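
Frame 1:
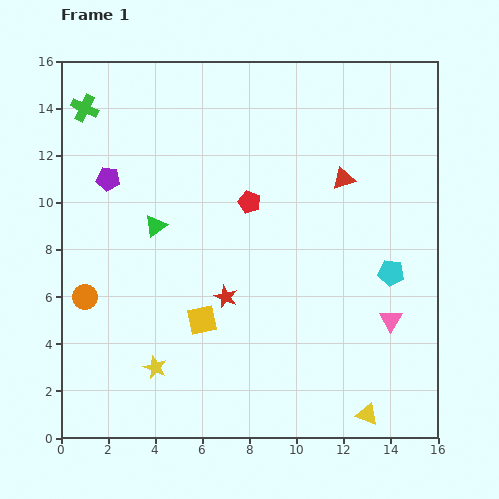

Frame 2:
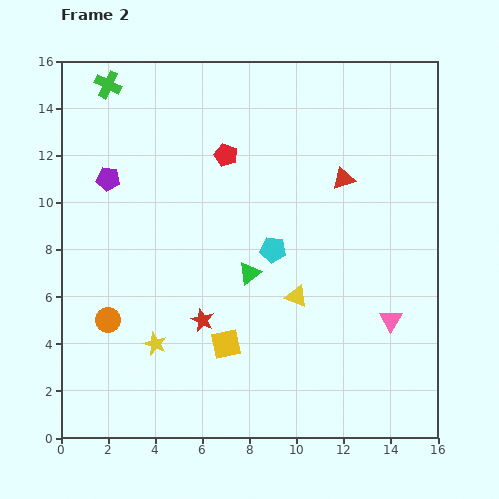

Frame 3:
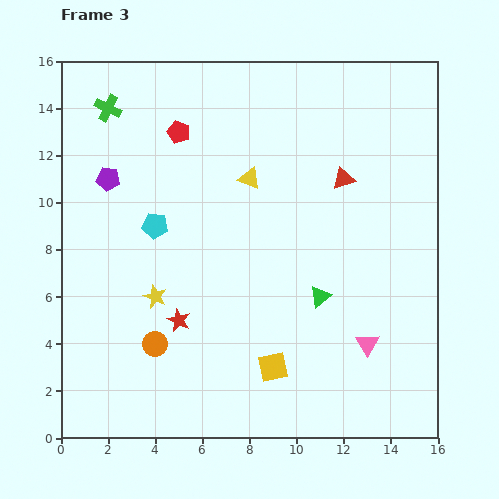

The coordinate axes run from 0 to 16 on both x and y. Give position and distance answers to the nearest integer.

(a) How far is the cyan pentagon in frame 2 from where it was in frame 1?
5

The cyan pentagon moved from (14, 7) to (9, 8), a distance of √(5² + 1²) ≈ 5.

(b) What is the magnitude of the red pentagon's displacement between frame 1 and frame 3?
4

The red pentagon moved from (8, 10) to (5, 13), a distance of √(3² + 3²) ≈ 4.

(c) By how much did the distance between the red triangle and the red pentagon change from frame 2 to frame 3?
+2

Distance in frame 2: 5. Distance in frame 3: 7.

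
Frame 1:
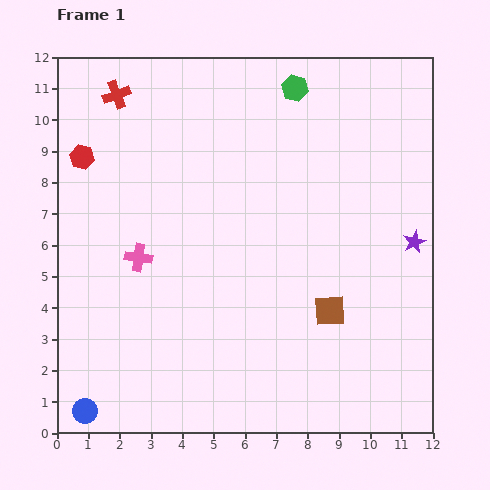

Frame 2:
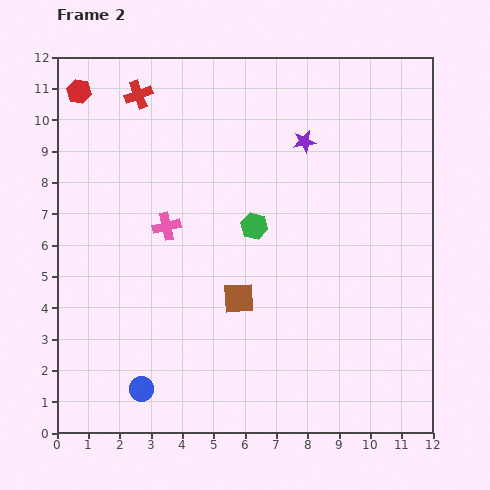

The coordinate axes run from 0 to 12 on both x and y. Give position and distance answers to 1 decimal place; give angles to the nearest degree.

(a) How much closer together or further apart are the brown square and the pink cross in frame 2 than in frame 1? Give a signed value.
-3.0

Distance in frame 1: 6.3. Distance in frame 2: 3.3.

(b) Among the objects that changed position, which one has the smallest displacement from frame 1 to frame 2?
the red cross

(moved 0.7)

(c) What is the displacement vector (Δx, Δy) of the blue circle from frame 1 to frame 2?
(1.8, 0.7)

The blue circle was at (0.9, 0.7) in frame 1 and (2.7, 1.4) in frame 2.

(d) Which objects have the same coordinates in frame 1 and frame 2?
none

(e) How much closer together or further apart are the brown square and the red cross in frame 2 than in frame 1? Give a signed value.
-2.5

Distance in frame 1: 9.7. Distance in frame 2: 7.2.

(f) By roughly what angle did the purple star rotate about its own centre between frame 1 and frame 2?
16° clockwise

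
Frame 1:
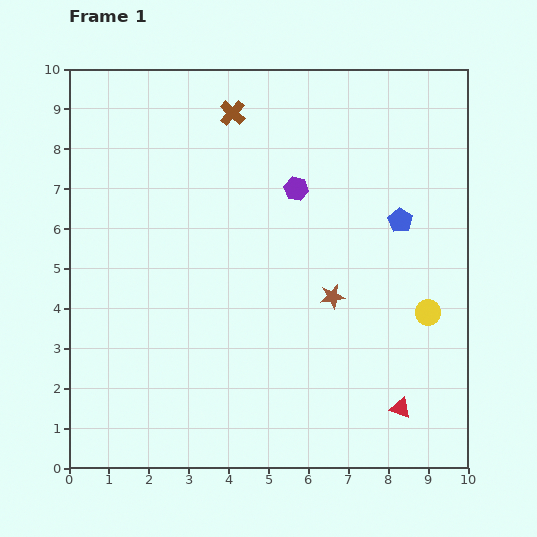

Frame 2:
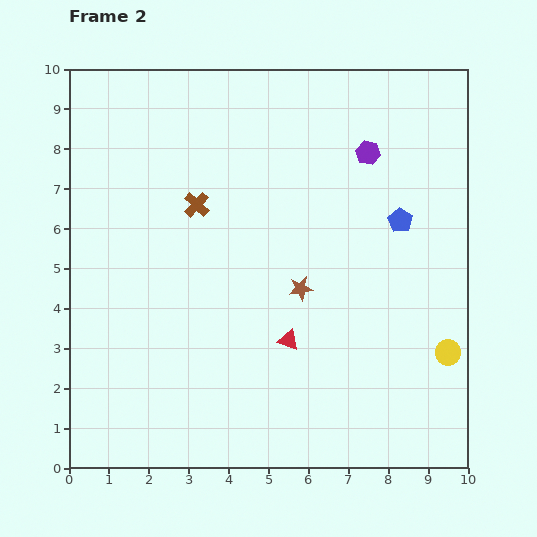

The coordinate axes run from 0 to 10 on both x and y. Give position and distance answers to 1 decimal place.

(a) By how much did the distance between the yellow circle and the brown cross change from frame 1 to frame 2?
+0.3

Distance in frame 1: 7.0. Distance in frame 2: 7.3.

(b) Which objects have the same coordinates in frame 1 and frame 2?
the blue pentagon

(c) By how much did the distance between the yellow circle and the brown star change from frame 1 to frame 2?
+1.6

Distance in frame 1: 2.4. Distance in frame 2: 4.0.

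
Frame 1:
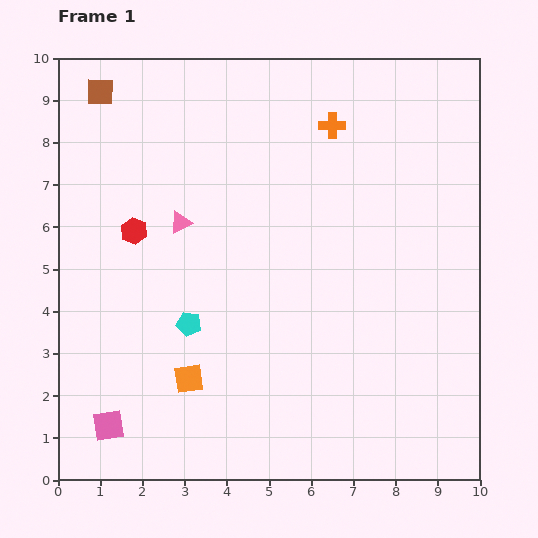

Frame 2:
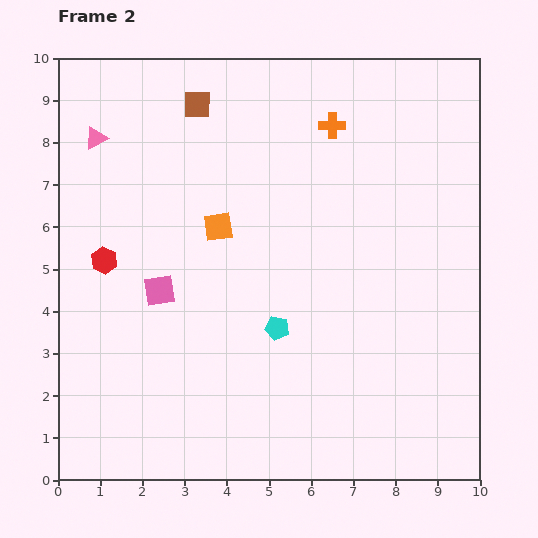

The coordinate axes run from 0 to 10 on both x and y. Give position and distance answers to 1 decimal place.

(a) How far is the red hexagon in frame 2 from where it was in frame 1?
1.0

The red hexagon moved from (1.8, 5.9) to (1.1, 5.2), a distance of √(0.7² + 0.7²) ≈ 1.0.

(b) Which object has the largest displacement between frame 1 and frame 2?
the orange square

(moved 3.7; next 3.4)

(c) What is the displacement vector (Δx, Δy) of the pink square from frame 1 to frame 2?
(1.2, 3.2)

The pink square was at (1.2, 1.3) in frame 1 and (2.4, 4.5) in frame 2.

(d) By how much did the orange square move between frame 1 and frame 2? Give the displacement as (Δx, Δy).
(0.7, 3.6)

The orange square was at (3.1, 2.4) in frame 1 and (3.8, 6.0) in frame 2.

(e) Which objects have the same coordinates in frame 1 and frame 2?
the orange cross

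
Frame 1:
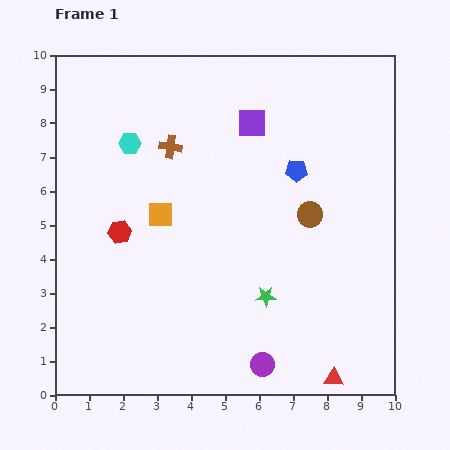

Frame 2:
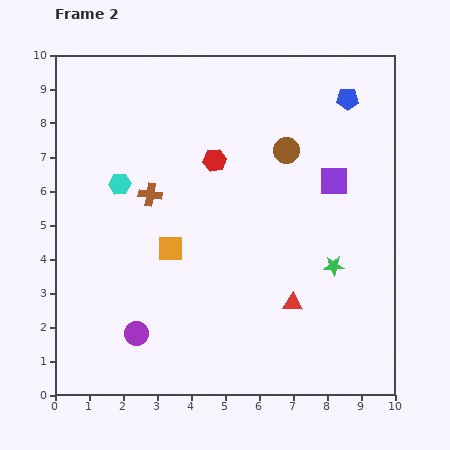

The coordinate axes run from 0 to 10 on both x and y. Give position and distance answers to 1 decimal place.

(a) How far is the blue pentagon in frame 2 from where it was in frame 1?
2.6

The blue pentagon moved from (7.1, 6.6) to (8.6, 8.7), a distance of √(1.5² + 2.1²) ≈ 2.6.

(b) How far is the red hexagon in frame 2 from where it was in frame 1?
3.5

The red hexagon moved from (1.9, 4.8) to (4.7, 6.9), a distance of √(2.8² + 2.1²) ≈ 3.5.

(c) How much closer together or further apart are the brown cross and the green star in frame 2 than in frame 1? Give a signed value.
+0.6

Distance in frame 1: 5.2. Distance in frame 2: 5.8.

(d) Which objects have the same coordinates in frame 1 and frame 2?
none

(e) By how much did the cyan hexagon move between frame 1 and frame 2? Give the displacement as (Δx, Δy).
(-0.3, -1.2)

The cyan hexagon was at (2.2, 7.4) in frame 1 and (1.9, 6.2) in frame 2.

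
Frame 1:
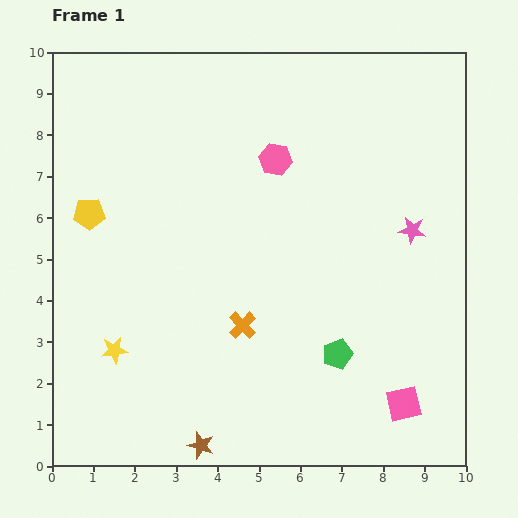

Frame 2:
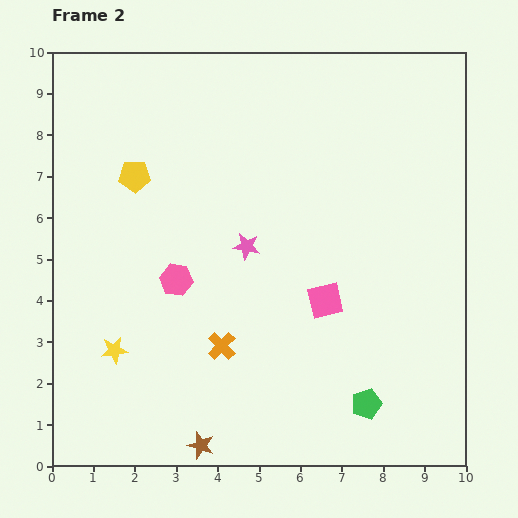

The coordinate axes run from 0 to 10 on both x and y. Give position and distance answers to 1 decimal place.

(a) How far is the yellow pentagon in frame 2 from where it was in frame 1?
1.4

The yellow pentagon moved from (0.9, 6.1) to (2.0, 7.0), a distance of √(1.1² + 0.9²) ≈ 1.4.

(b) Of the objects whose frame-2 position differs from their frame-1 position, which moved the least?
the orange cross

(moved 0.7)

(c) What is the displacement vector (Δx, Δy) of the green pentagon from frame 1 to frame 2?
(0.7, -1.2)

The green pentagon was at (6.9, 2.7) in frame 1 and (7.6, 1.5) in frame 2.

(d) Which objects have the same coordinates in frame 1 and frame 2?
the brown star, the yellow star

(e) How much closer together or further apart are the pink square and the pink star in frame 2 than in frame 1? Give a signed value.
-1.9

Distance in frame 1: 4.2. Distance in frame 2: 2.3.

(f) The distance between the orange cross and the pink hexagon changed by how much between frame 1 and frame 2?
-2.2

Distance in frame 1: 4.1. Distance in frame 2: 1.9.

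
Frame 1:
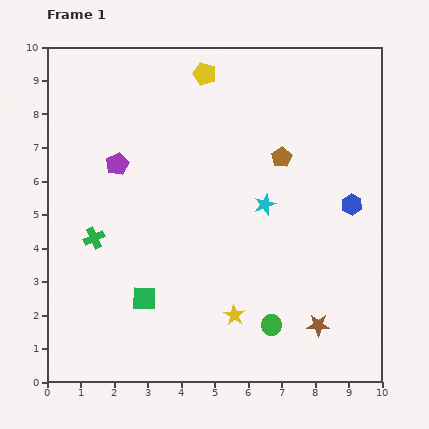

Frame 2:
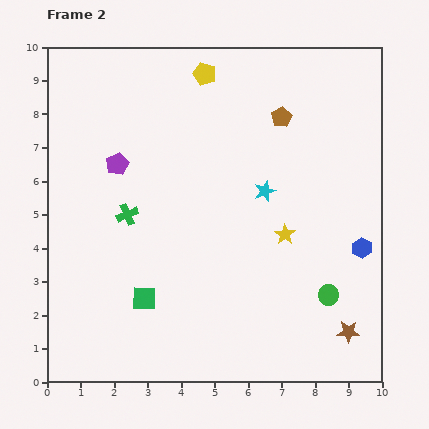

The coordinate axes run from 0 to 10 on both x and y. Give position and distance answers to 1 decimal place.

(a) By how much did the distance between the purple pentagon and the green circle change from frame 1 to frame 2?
+0.8

Distance in frame 1: 6.6. Distance in frame 2: 7.4.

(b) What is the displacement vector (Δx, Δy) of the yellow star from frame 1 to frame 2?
(1.5, 2.4)

The yellow star was at (5.6, 2.0) in frame 1 and (7.1, 4.4) in frame 2.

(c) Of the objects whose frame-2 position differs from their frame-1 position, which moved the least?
the cyan star

(moved 0.4)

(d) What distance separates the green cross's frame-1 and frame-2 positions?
1.2

The green cross moved from (1.4, 4.3) to (2.4, 5.0), a distance of √(1.0² + 0.7²) ≈ 1.2.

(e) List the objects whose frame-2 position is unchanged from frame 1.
the green square, the purple pentagon, the yellow pentagon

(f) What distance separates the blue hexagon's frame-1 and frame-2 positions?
1.3

The blue hexagon moved from (9.1, 5.3) to (9.4, 4.0), a distance of √(0.3² + 1.3²) ≈ 1.3.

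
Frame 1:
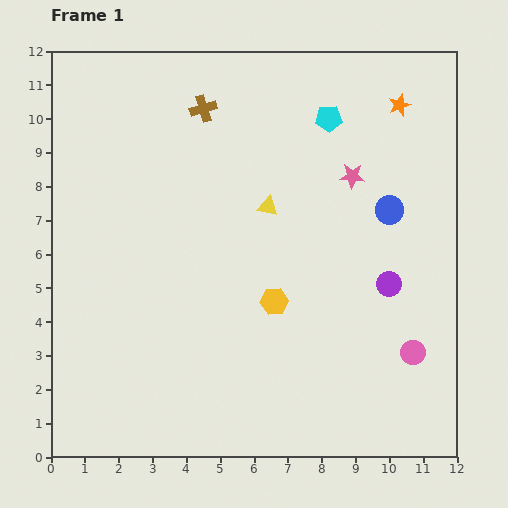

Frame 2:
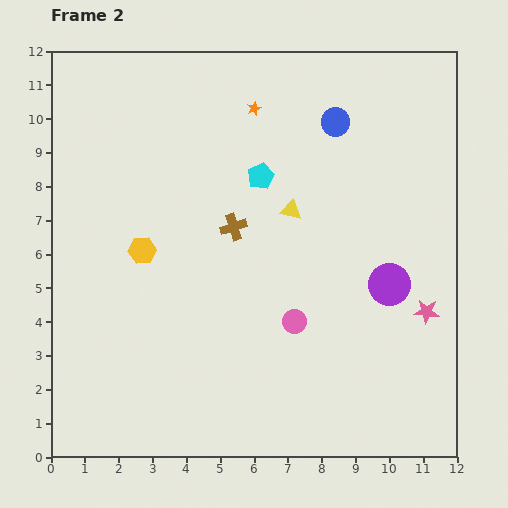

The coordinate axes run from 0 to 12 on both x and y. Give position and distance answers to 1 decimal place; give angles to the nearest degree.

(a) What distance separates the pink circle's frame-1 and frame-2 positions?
3.6

The pink circle moved from (10.7, 3.1) to (7.2, 4.0), a distance of √(3.5² + 0.9²) ≈ 3.6.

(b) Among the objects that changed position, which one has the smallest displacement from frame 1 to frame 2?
the yellow triangle

(moved 0.7)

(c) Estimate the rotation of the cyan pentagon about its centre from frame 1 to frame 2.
23° counter-clockwise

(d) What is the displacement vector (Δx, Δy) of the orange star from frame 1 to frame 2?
(-4.3, -0.1)

The orange star was at (10.3, 10.4) in frame 1 and (6.0, 10.3) in frame 2.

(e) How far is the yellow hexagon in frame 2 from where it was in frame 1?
4.2

The yellow hexagon moved from (6.6, 4.6) to (2.7, 6.1), a distance of √(3.9² + 1.5²) ≈ 4.2.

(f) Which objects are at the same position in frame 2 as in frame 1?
the purple circle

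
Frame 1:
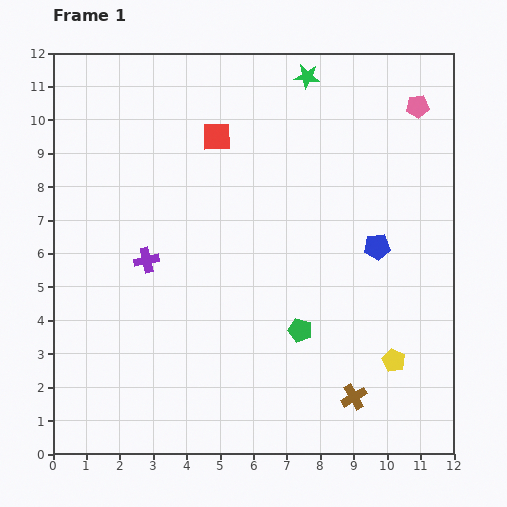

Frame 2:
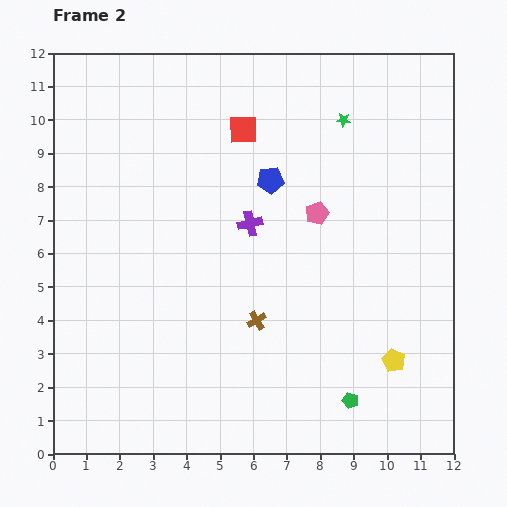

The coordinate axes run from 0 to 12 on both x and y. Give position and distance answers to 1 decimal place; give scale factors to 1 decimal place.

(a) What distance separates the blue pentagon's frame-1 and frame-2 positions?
3.8

The blue pentagon moved from (9.7, 6.2) to (6.5, 8.2), a distance of √(3.2² + 2.0²) ≈ 3.8.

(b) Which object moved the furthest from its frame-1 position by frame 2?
the pink pentagon

(moved 4.4; next 3.8)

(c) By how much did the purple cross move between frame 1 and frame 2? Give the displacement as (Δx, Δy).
(3.1, 1.1)

The purple cross was at (2.8, 5.8) in frame 1 and (5.9, 6.9) in frame 2.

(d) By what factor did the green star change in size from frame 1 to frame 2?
0.6×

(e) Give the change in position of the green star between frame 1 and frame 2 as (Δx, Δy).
(1.1, -1.3)

The green star was at (7.6, 11.3) in frame 1 and (8.7, 10.0) in frame 2.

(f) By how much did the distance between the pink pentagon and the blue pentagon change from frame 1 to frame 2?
-2.7

Distance in frame 1: 4.4. Distance in frame 2: 1.7.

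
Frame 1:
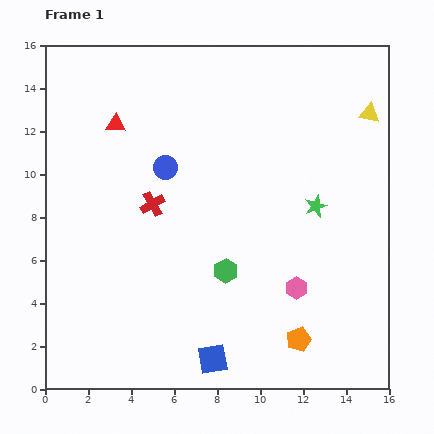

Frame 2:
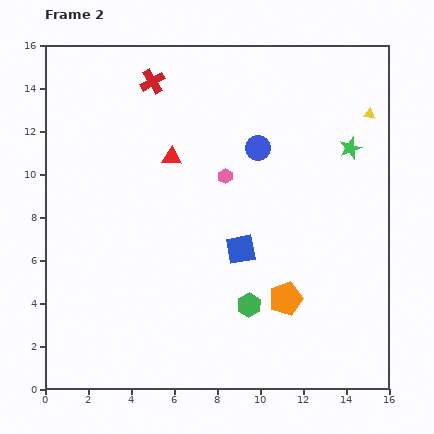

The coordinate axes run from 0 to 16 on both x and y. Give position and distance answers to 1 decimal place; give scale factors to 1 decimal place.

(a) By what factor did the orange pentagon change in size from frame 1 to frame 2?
1.3×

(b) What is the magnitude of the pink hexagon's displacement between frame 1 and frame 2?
6.2

The pink hexagon moved from (11.7, 4.7) to (8.4, 9.9), a distance of √(3.3² + 5.2²) ≈ 6.2.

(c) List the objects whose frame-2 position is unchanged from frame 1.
the yellow triangle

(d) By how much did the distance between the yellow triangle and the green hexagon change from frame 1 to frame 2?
+0.6

Distance in frame 1: 9.9. Distance in frame 2: 10.5.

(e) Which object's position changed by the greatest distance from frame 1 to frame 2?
the pink hexagon

(moved 6.2; next 5.7)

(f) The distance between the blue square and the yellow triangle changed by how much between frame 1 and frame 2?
-4.8

Distance in frame 1: 13.5. Distance in frame 2: 8.7.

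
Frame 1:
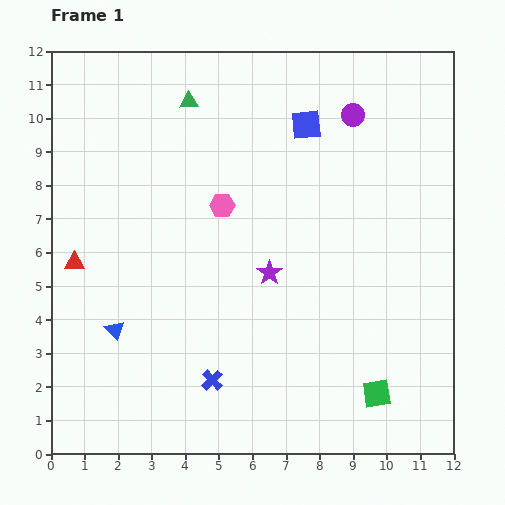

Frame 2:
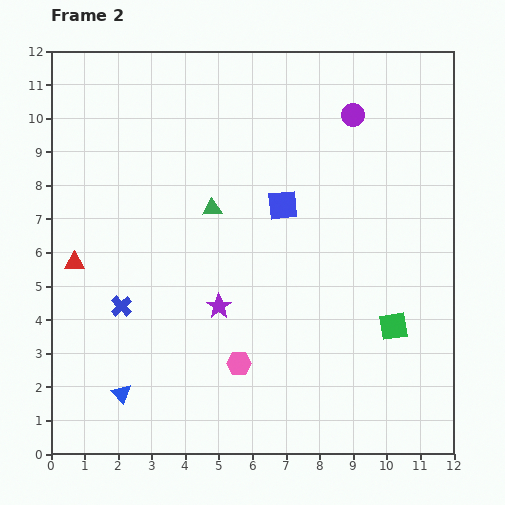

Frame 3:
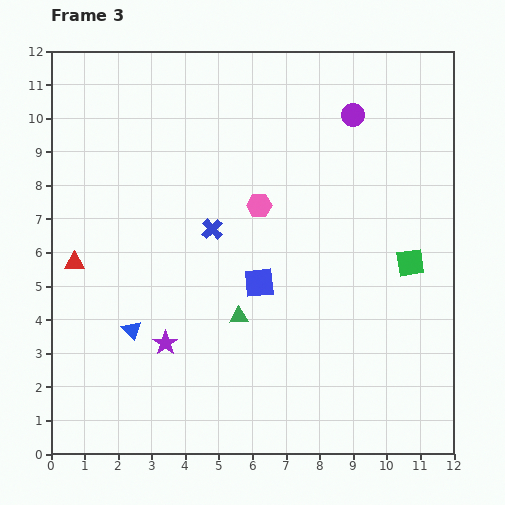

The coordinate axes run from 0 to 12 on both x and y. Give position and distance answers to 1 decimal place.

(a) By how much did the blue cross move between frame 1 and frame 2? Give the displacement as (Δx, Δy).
(-2.7, 2.2)

The blue cross was at (4.8, 2.2) in frame 1 and (2.1, 4.4) in frame 2.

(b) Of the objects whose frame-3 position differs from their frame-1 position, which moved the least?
the blue triangle

(moved 0.5)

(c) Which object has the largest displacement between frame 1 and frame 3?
the green triangle

(moved 6.6; next 4.9)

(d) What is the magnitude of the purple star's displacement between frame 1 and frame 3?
3.7

The purple star moved from (6.5, 5.4) to (3.4, 3.3), a distance of √(3.1² + 2.1²) ≈ 3.7.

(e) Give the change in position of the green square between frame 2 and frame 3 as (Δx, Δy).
(0.5, 1.9)

The green square was at (10.2, 3.8) in frame 2 and (10.7, 5.7) in frame 3.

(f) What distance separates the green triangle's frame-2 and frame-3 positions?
3.3

The green triangle moved from (4.8, 7.3) to (5.6, 4.1), a distance of √(0.8² + 3.2²) ≈ 3.3.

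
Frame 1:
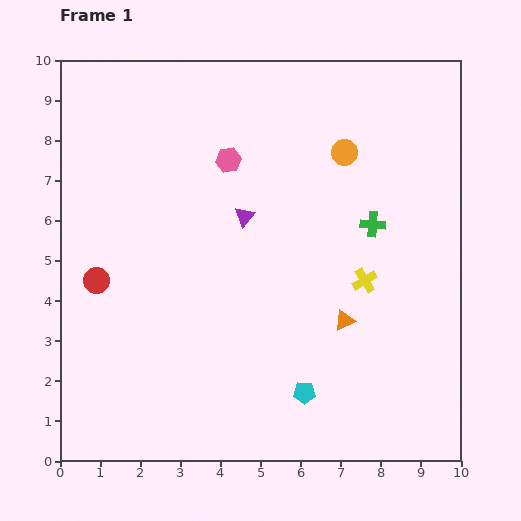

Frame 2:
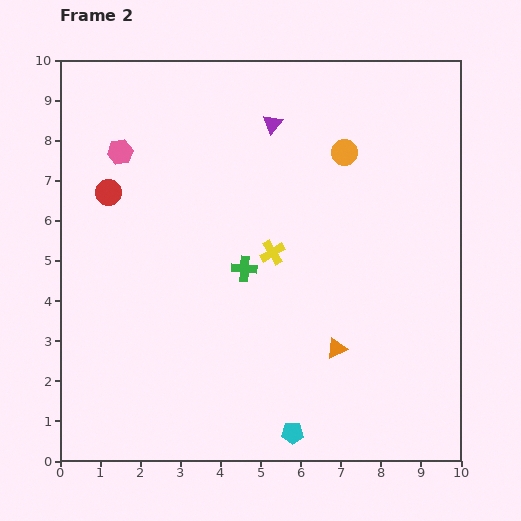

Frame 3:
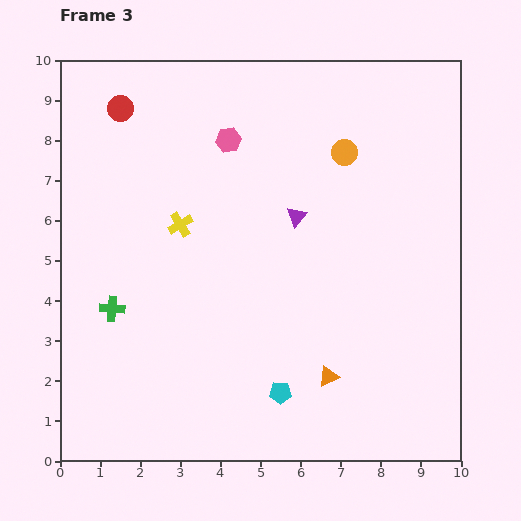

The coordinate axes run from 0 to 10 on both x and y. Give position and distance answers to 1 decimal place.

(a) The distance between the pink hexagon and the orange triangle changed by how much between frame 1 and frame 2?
+2.4

Distance in frame 1: 4.9. Distance in frame 2: 7.3.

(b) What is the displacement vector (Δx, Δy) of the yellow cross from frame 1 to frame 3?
(-4.6, 1.4)

The yellow cross was at (7.6, 4.5) in frame 1 and (3.0, 5.9) in frame 3.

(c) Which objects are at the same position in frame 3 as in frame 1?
the orange circle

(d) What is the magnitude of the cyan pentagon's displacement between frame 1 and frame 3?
0.6

The cyan pentagon moved from (6.1, 1.7) to (5.5, 1.7), a distance of √(0.6² + 0.0²) ≈ 0.6.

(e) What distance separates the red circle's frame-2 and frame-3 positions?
2.1

The red circle moved from (1.2, 6.7) to (1.5, 8.8), a distance of √(0.3² + 2.1²) ≈ 2.1.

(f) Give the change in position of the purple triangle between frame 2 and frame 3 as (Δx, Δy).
(0.6, -2.3)

The purple triangle was at (5.3, 8.4) in frame 2 and (5.9, 6.1) in frame 3.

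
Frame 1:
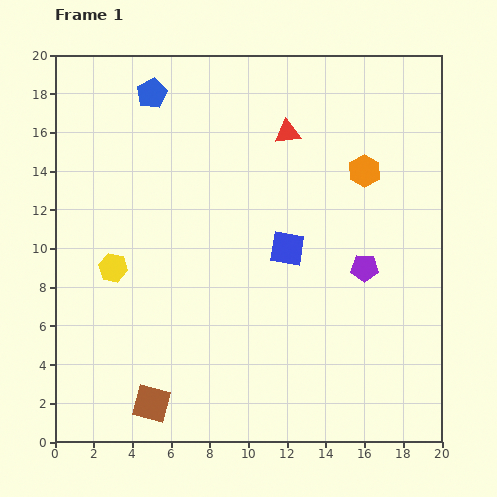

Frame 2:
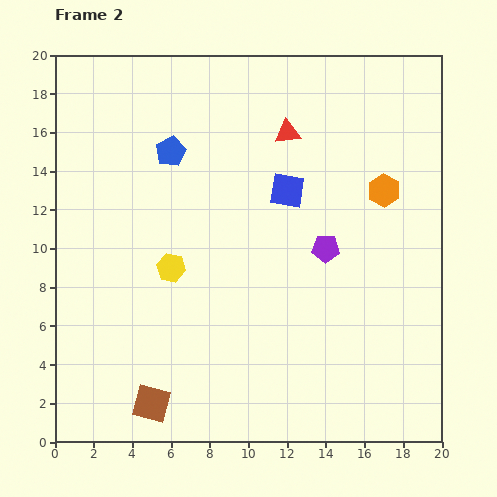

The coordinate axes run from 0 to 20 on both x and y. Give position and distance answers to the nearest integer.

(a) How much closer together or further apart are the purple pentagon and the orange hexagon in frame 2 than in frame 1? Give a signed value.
-1

Distance in frame 1: 5. Distance in frame 2: 4.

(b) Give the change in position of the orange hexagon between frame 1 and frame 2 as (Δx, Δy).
(1, -1)

The orange hexagon was at (16, 14) in frame 1 and (17, 13) in frame 2.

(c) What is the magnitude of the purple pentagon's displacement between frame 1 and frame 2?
2

The purple pentagon moved from (16, 9) to (14, 10), a distance of √(2² + 1²) ≈ 2.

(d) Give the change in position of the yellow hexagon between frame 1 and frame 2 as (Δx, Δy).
(3, 0)

The yellow hexagon was at (3, 9) in frame 1 and (6, 9) in frame 2.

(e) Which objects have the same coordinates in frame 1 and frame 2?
the red triangle, the brown square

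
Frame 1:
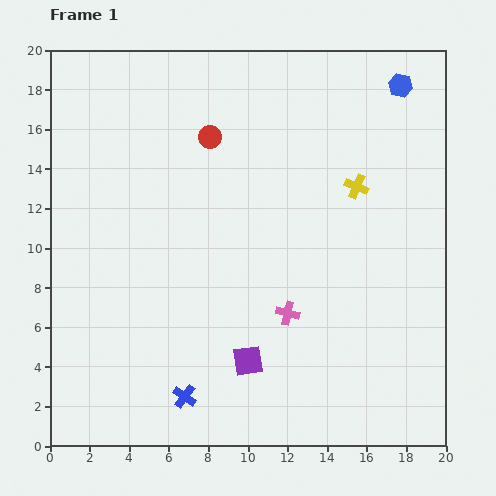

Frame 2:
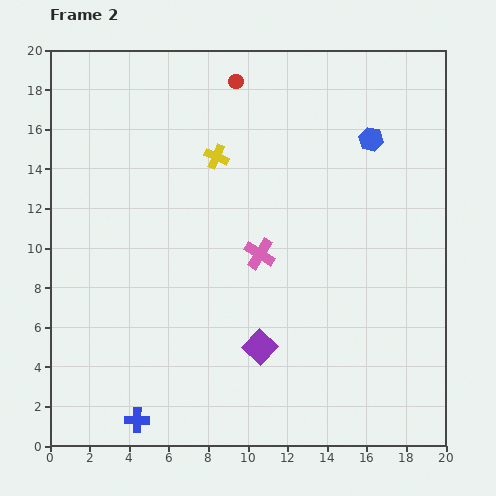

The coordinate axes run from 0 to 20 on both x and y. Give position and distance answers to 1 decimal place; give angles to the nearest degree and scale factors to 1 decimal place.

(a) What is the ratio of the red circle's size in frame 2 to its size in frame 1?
0.6×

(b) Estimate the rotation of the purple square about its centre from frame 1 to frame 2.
39° counter-clockwise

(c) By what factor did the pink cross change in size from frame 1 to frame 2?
1.3×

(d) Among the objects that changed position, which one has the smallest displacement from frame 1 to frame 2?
the purple square

(moved 0.9)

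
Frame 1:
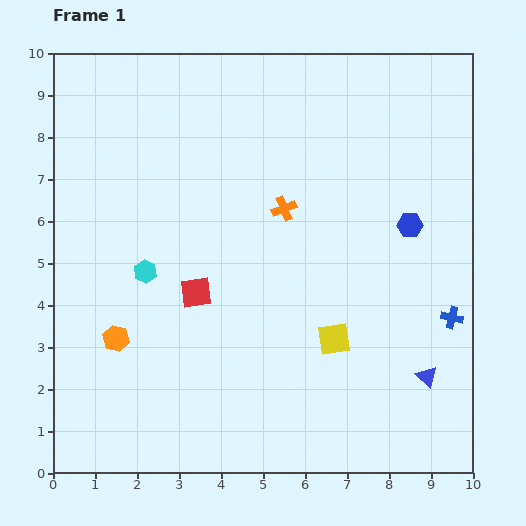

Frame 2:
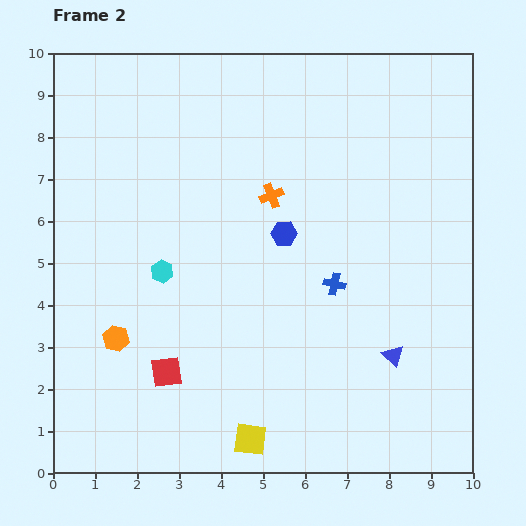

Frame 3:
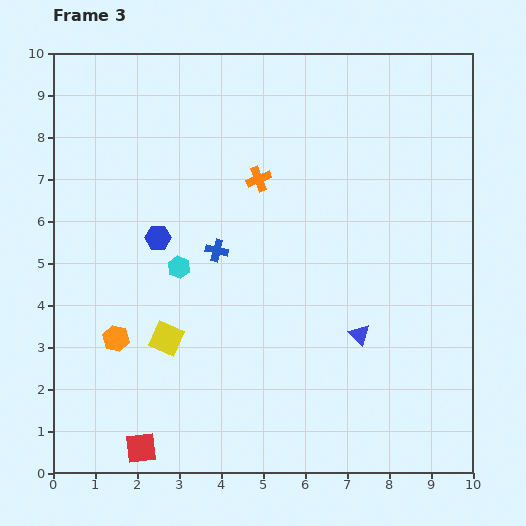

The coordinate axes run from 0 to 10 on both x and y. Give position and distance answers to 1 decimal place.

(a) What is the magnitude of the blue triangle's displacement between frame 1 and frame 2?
0.9

The blue triangle moved from (8.9, 2.3) to (8.1, 2.8), a distance of √(0.8² + 0.5²) ≈ 0.9.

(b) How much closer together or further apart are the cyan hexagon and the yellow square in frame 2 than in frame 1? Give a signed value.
-0.3

Distance in frame 1: 4.8. Distance in frame 2: 4.5.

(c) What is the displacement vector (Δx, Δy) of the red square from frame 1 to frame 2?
(-0.7, -1.9)

The red square was at (3.4, 4.3) in frame 1 and (2.7, 2.4) in frame 2.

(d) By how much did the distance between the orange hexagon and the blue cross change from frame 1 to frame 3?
-4.8

Distance in frame 1: 8.0. Distance in frame 3: 3.2.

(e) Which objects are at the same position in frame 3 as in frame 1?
the orange hexagon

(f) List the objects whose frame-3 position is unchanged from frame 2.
the orange hexagon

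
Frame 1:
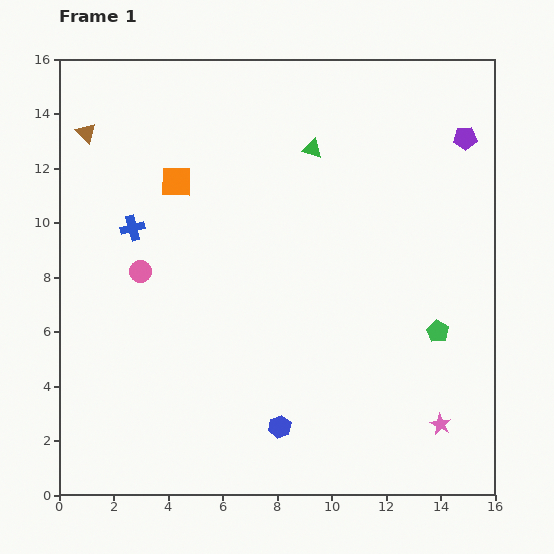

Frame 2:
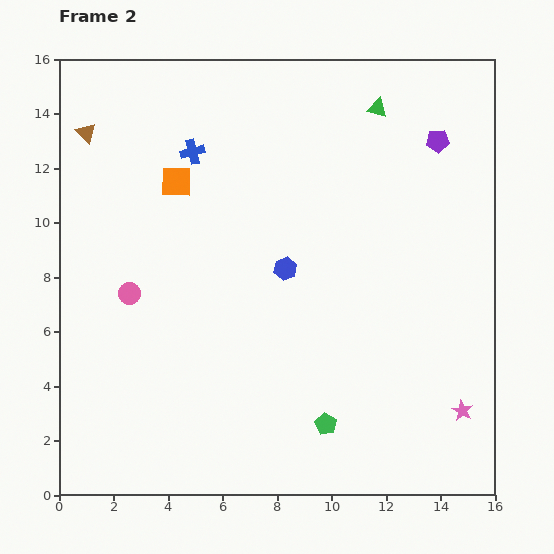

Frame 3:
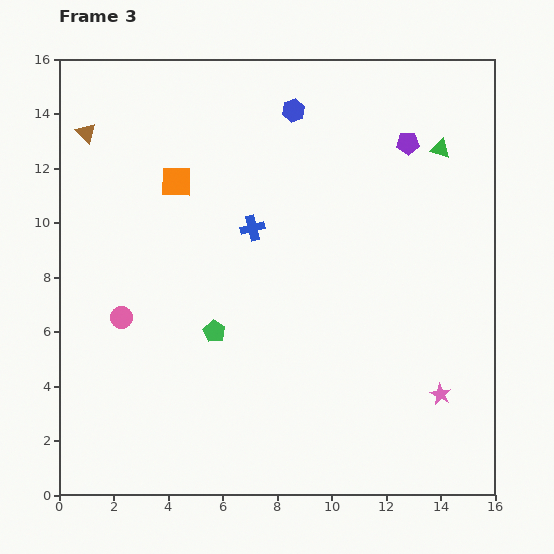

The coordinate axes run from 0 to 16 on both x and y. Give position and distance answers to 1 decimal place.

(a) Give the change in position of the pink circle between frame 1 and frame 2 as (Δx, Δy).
(-0.4, -0.8)

The pink circle was at (3.0, 8.2) in frame 1 and (2.6, 7.4) in frame 2.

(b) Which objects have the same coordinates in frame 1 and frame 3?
the brown triangle, the orange square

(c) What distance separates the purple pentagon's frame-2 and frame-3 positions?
1.1

The purple pentagon moved from (13.9, 13.0) to (12.8, 12.9), a distance of √(1.1² + 0.1²) ≈ 1.1.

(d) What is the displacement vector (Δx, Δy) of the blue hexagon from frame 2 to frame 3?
(0.3, 5.8)

The blue hexagon was at (8.3, 8.3) in frame 2 and (8.6, 14.1) in frame 3.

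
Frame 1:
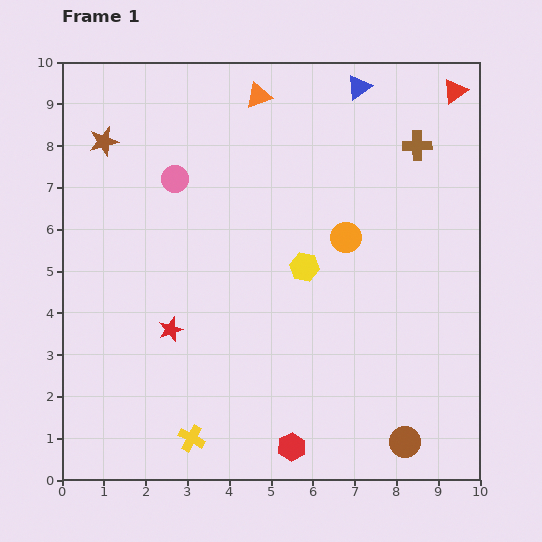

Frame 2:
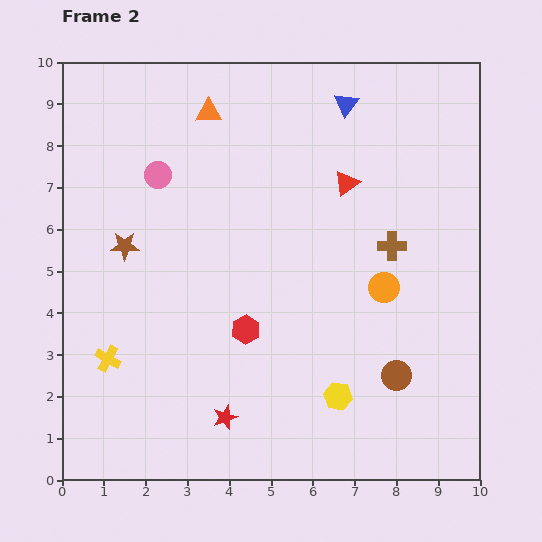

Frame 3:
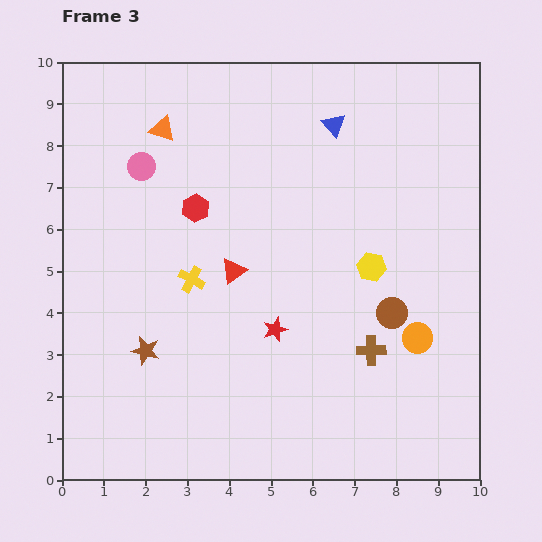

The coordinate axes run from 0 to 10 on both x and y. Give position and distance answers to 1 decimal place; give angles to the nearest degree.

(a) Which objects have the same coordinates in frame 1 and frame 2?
none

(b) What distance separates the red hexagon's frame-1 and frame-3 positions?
6.1

The red hexagon moved from (5.5, 0.8) to (3.2, 6.5), a distance of √(2.3² + 5.7²) ≈ 6.1.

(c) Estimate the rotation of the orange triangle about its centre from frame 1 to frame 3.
38° clockwise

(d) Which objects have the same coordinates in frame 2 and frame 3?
none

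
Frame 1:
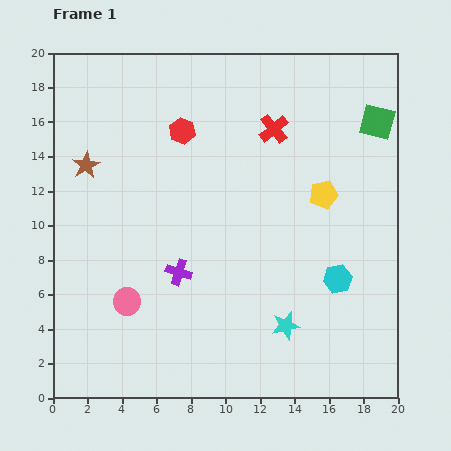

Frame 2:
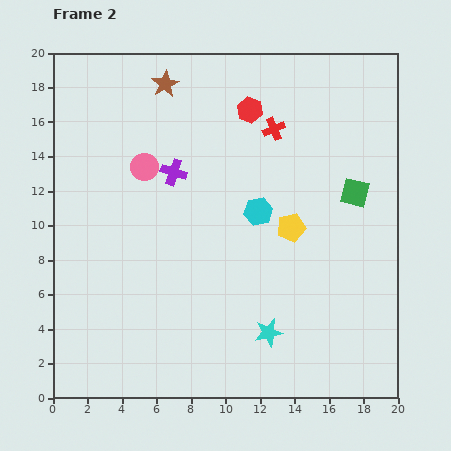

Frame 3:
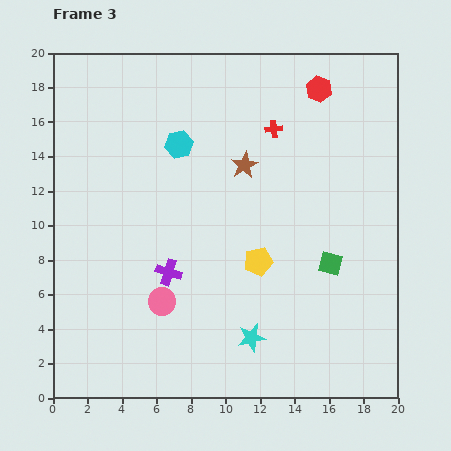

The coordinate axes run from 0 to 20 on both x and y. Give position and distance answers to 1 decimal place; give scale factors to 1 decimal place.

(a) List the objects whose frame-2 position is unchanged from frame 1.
the red cross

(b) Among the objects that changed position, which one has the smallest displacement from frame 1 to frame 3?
the purple cross

(moved 0.6)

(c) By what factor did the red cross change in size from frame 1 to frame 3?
0.6×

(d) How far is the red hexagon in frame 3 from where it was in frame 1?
8.3

The red hexagon moved from (7.5, 15.5) to (15.4, 17.9), a distance of √(7.9² + 2.4²) ≈ 8.3.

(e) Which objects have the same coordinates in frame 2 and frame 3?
the red cross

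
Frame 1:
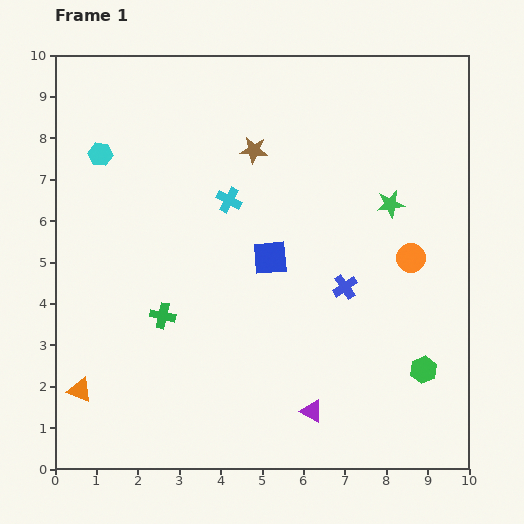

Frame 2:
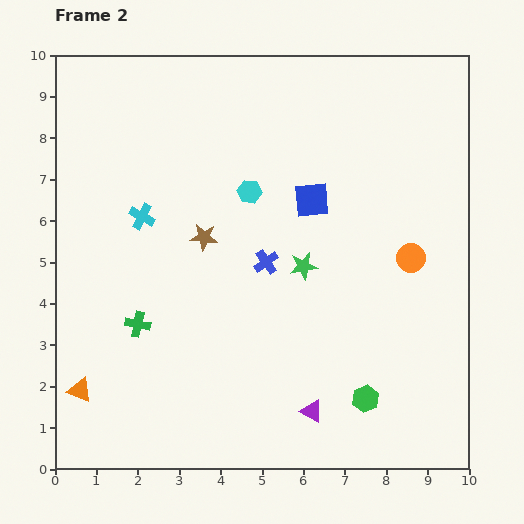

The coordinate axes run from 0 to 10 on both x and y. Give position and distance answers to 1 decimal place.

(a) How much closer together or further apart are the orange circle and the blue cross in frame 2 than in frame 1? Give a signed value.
+1.8

Distance in frame 1: 1.7. Distance in frame 2: 3.5.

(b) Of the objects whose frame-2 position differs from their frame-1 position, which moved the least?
the green cross

(moved 0.6)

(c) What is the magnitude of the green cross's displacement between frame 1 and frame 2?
0.6

The green cross moved from (2.6, 3.7) to (2.0, 3.5), a distance of √(0.6² + 0.2²) ≈ 0.6.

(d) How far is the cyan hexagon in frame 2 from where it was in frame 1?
3.7

The cyan hexagon moved from (1.1, 7.6) to (4.7, 6.7), a distance of √(3.6² + 0.9²) ≈ 3.7.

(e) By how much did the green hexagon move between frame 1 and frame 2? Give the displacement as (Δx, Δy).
(-1.4, -0.7)

The green hexagon was at (8.9, 2.4) in frame 1 and (7.5, 1.7) in frame 2.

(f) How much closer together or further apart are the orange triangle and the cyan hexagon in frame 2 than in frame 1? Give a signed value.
+0.6

Distance in frame 1: 5.7. Distance in frame 2: 6.3.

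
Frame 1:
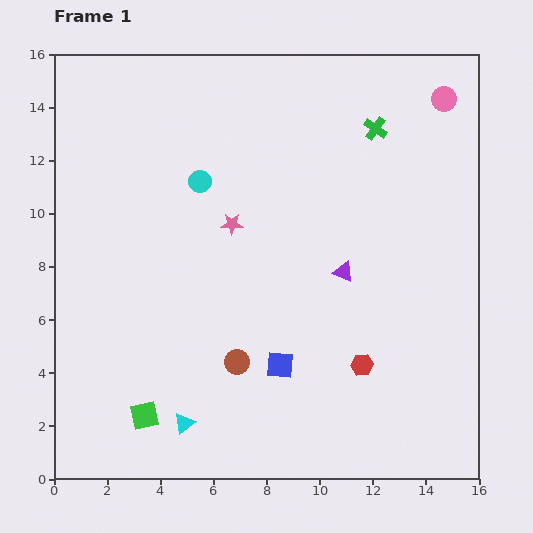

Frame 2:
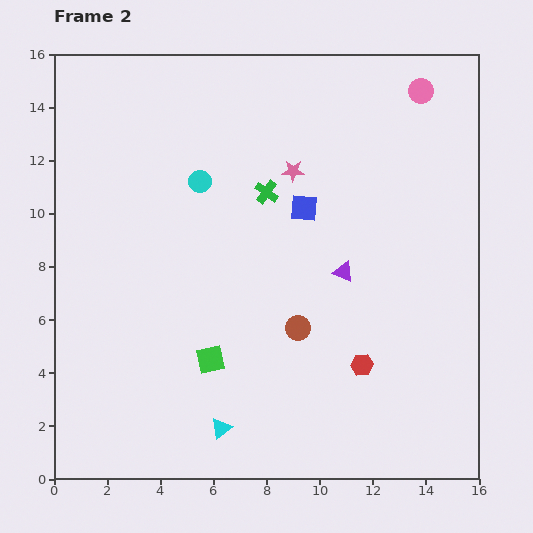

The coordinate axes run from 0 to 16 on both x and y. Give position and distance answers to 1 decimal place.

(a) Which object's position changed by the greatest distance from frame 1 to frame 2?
the blue square

(moved 6.0; next 4.8)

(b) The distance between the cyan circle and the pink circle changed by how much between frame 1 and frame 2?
-0.7

Distance in frame 1: 9.7. Distance in frame 2: 9.0.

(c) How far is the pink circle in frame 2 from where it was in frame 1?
0.9

The pink circle moved from (14.7, 14.3) to (13.8, 14.6), a distance of √(0.9² + 0.3²) ≈ 0.9.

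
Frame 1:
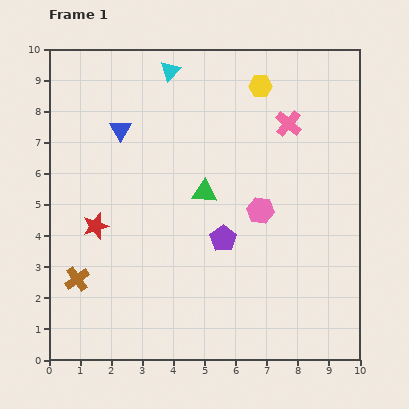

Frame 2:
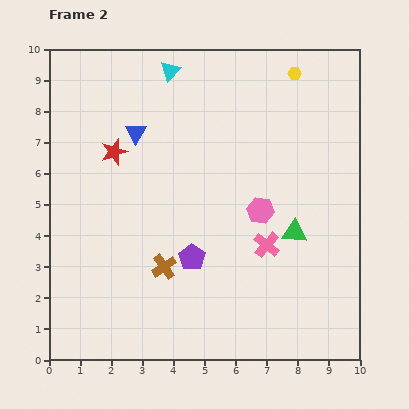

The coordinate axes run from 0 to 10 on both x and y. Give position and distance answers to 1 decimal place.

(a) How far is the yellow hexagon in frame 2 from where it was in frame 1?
1.2

The yellow hexagon moved from (6.8, 8.8) to (7.9, 9.2), a distance of √(1.1² + 0.4²) ≈ 1.2.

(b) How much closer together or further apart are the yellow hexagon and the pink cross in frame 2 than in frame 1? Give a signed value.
+4.1

Distance in frame 1: 1.5. Distance in frame 2: 5.6.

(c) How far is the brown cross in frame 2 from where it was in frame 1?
2.8

The brown cross moved from (0.9, 2.6) to (3.7, 3.0), a distance of √(2.8² + 0.4²) ≈ 2.8.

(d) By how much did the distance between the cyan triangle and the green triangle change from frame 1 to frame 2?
+2.5

Distance in frame 1: 4.1. Distance in frame 2: 6.6.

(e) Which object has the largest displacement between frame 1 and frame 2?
the pink cross

(moved 4.0; next 3.2)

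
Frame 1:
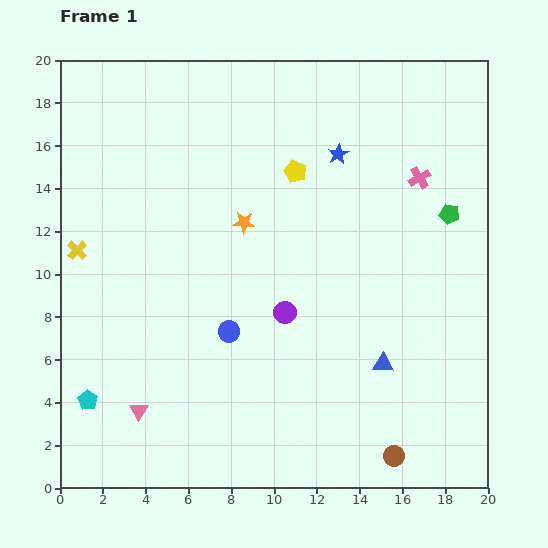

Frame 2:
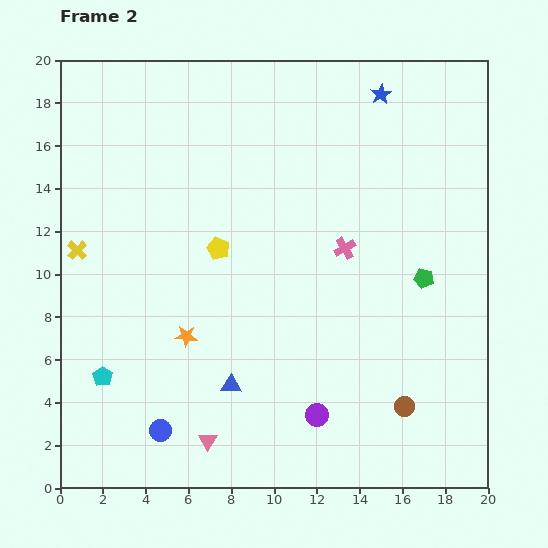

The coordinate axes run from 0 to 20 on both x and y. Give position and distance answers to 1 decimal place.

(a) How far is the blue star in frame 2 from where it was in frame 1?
3.4

The blue star moved from (13.0, 15.6) to (15.0, 18.4), a distance of √(2.0² + 2.8²) ≈ 3.4.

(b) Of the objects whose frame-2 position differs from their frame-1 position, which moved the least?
the cyan pentagon

(moved 1.3)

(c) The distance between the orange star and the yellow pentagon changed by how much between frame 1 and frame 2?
+1.0

Distance in frame 1: 3.4. Distance in frame 2: 4.4.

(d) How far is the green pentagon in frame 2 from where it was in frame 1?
3.2

The green pentagon moved from (18.2, 12.8) to (17.0, 9.8), a distance of √(1.2² + 3.0²) ≈ 3.2.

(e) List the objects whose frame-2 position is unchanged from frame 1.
the yellow cross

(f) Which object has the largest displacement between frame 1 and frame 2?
the blue triangle

(moved 7.2; next 5.9)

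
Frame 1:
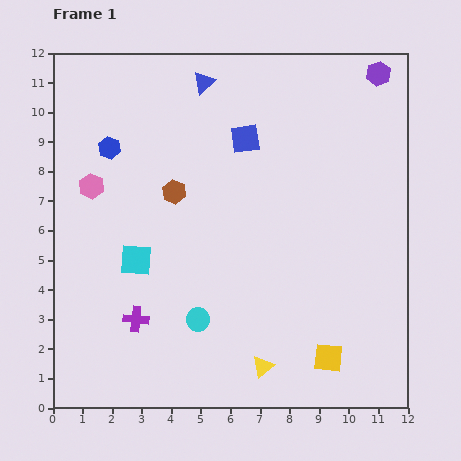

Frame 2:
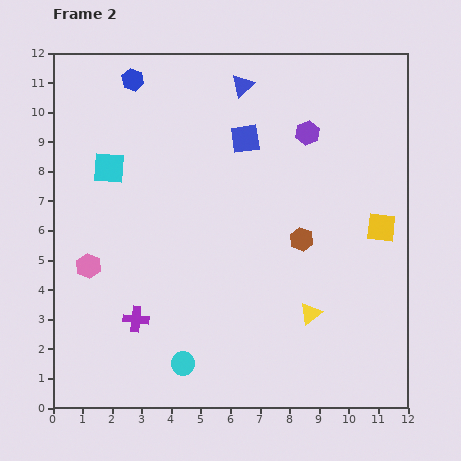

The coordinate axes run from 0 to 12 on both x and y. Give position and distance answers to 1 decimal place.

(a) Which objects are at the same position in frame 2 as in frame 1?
the purple cross, the blue square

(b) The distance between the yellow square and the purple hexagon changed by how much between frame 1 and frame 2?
-5.6

Distance in frame 1: 9.7. Distance in frame 2: 4.1.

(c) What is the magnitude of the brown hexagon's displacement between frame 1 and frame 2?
4.6

The brown hexagon moved from (4.1, 7.3) to (8.4, 5.7), a distance of √(4.3² + 1.6²) ≈ 4.6.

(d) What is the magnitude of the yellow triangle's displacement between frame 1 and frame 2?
2.4

The yellow triangle moved from (7.1, 1.4) to (8.7, 3.2), a distance of √(1.6² + 1.8²) ≈ 2.4.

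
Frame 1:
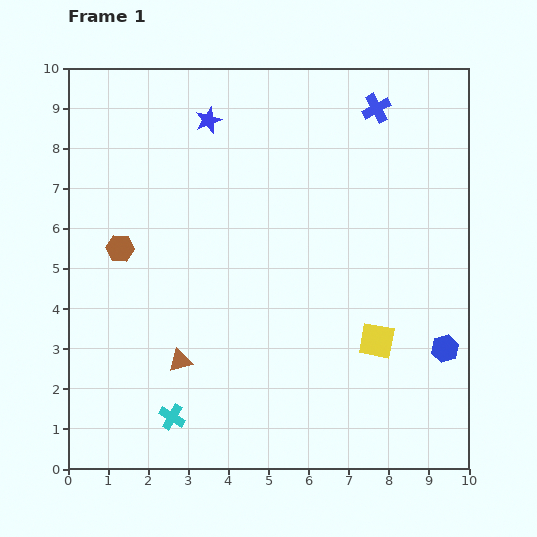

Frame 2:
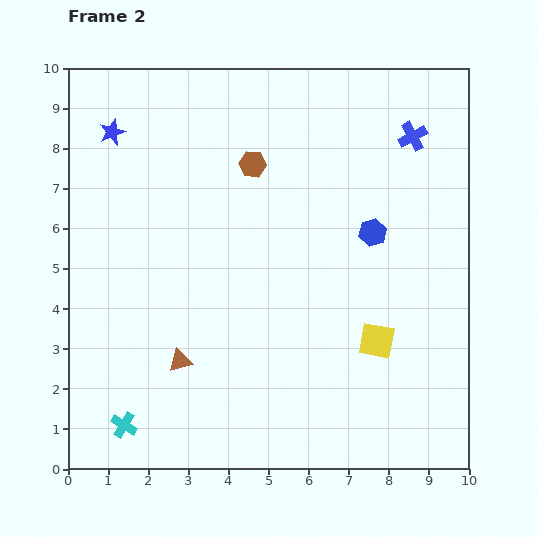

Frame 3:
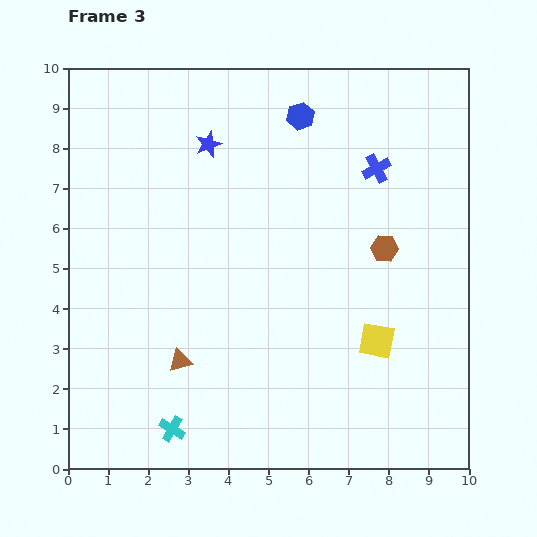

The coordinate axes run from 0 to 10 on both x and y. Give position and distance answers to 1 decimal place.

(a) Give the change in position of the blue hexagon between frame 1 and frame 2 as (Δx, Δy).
(-1.8, 2.9)

The blue hexagon was at (9.4, 3.0) in frame 1 and (7.6, 5.9) in frame 2.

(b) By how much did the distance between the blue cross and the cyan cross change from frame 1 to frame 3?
-0.9

Distance in frame 1: 9.2. Distance in frame 3: 8.3.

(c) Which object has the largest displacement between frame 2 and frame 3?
the brown hexagon

(moved 3.9; next 3.4)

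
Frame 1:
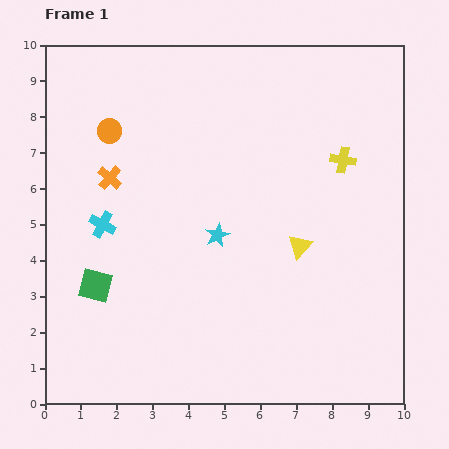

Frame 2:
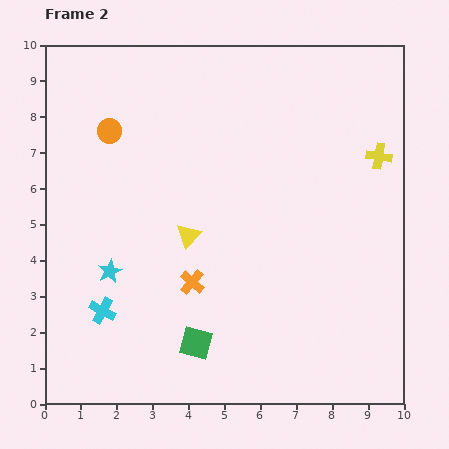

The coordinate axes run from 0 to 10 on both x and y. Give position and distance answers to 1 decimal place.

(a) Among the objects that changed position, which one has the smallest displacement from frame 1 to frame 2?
the yellow cross

(moved 1.0)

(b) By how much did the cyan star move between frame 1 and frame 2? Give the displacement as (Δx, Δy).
(-3.0, -1.0)

The cyan star was at (4.8, 4.7) in frame 1 and (1.8, 3.7) in frame 2.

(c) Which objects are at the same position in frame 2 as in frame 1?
the orange circle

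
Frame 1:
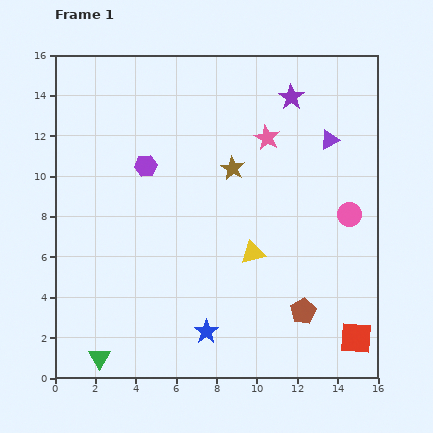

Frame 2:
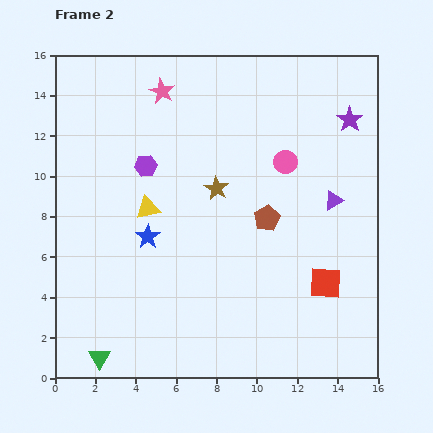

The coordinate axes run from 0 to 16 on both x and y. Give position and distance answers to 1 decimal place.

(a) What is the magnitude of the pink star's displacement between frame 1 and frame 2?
5.7

The pink star moved from (10.5, 11.9) to (5.3, 14.2), a distance of √(5.2² + 2.3²) ≈ 5.7.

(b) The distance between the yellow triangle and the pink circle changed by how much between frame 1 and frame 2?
+2.0

Distance in frame 1: 5.2. Distance in frame 2: 7.2.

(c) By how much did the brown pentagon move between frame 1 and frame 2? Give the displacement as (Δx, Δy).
(-1.8, 4.6)

The brown pentagon was at (12.3, 3.3) in frame 1 and (10.5, 7.9) in frame 2.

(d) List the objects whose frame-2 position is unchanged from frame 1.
the purple hexagon, the green triangle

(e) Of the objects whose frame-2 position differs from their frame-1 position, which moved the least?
the brown star

(moved 1.3)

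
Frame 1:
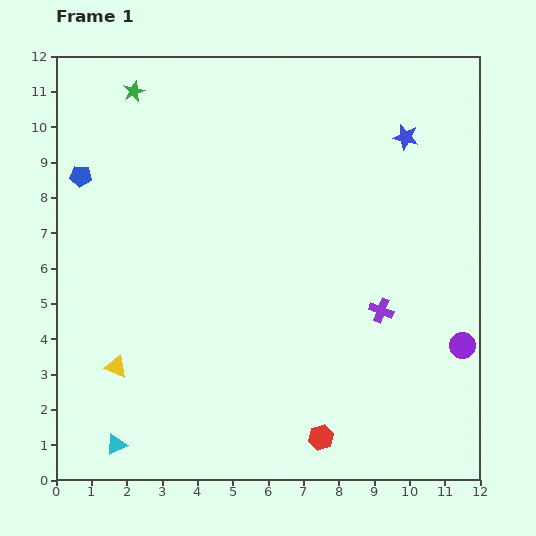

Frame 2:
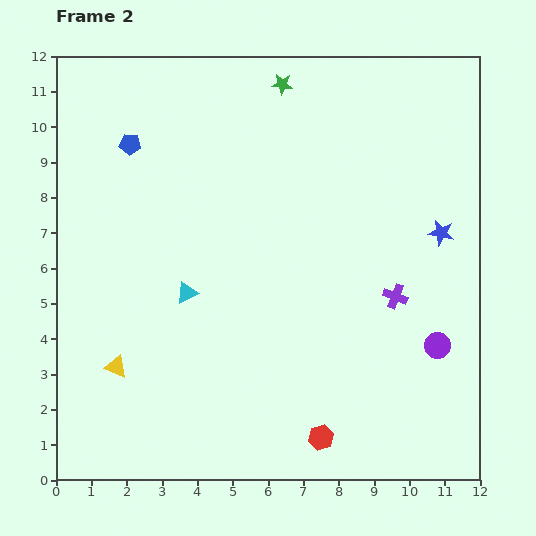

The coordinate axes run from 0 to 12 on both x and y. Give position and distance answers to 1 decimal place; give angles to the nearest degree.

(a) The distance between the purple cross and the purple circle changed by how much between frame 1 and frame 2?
-0.7

Distance in frame 1: 2.5. Distance in frame 2: 1.8.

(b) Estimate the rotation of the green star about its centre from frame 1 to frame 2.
30° clockwise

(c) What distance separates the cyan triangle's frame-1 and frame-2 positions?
4.7

The cyan triangle moved from (1.7, 1.0) to (3.7, 5.3), a distance of √(2.0² + 4.3²) ≈ 4.7.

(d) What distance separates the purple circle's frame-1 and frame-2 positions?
0.7

The purple circle moved from (11.5, 3.8) to (10.8, 3.8), a distance of √(0.7² + 0.0²) ≈ 0.7.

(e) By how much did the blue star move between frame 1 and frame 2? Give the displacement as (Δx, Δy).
(1.0, -2.7)

The blue star was at (9.9, 9.7) in frame 1 and (10.9, 7.0) in frame 2.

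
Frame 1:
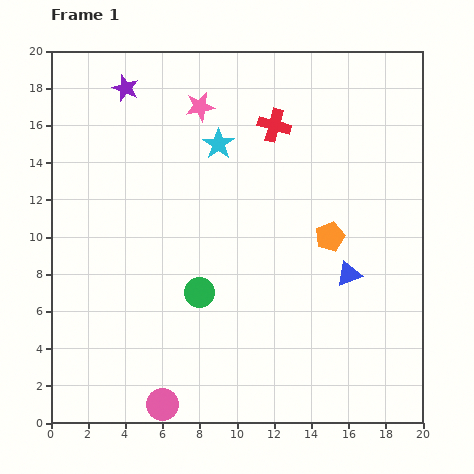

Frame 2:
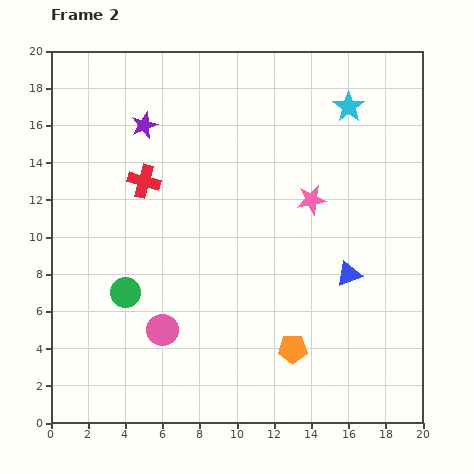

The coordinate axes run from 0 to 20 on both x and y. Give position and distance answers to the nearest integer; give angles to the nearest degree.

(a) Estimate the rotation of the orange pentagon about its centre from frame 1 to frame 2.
22° clockwise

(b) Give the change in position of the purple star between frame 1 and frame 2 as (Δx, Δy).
(1, -2)

The purple star was at (4, 18) in frame 1 and (5, 16) in frame 2.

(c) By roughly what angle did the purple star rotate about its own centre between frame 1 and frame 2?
29° clockwise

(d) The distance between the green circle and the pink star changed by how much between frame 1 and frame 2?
+1

Distance in frame 1: 10. Distance in frame 2: 11.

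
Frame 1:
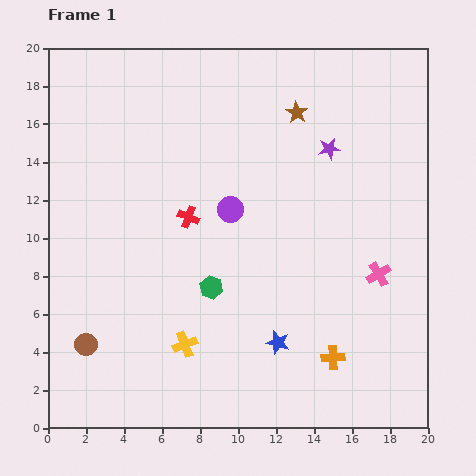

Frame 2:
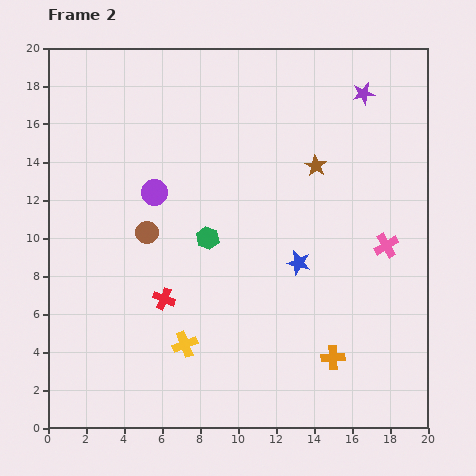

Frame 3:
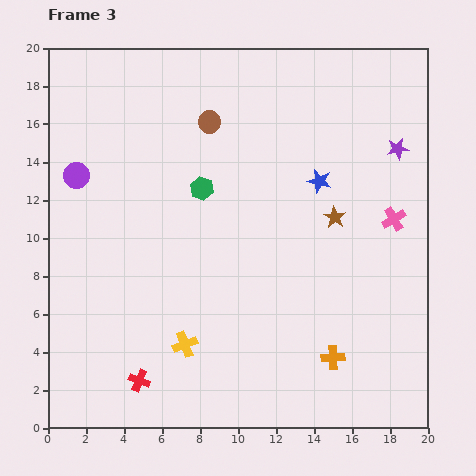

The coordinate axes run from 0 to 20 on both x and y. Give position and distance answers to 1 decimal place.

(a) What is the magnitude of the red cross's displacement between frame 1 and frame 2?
4.5

The red cross moved from (7.4, 11.1) to (6.1, 6.8), a distance of √(1.3² + 4.3²) ≈ 4.5.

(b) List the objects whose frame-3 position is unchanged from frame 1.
the yellow cross, the orange cross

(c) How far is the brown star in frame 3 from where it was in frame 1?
5.9

The brown star moved from (13.1, 16.6) to (15.1, 11.1), a distance of √(2.0² + 5.5²) ≈ 5.9.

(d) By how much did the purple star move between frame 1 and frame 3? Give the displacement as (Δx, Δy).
(3.6, 0.0)

The purple star was at (14.8, 14.7) in frame 1 and (18.4, 14.7) in frame 3.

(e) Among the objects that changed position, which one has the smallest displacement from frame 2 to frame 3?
the pink cross

(moved 1.5)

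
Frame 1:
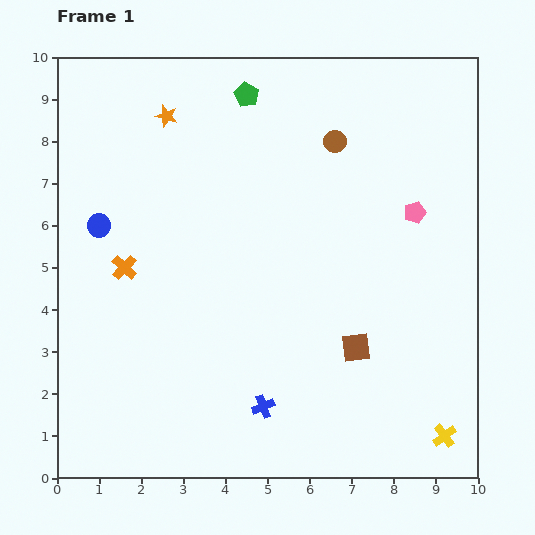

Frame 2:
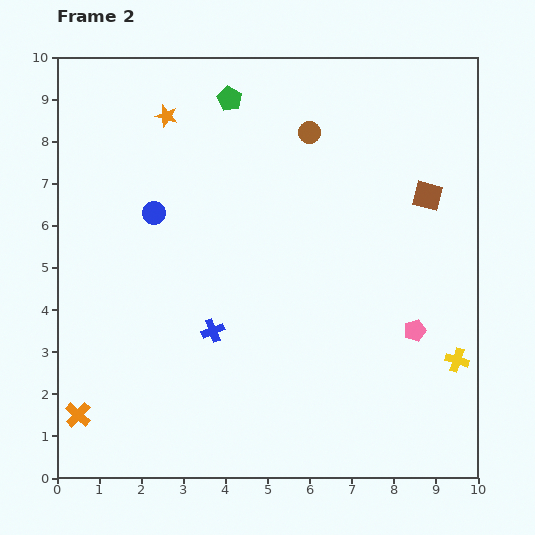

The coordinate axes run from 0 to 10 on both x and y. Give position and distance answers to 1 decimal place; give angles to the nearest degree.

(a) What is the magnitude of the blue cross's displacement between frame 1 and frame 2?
2.2

The blue cross moved from (4.9, 1.7) to (3.7, 3.5), a distance of √(1.2² + 1.8²) ≈ 2.2.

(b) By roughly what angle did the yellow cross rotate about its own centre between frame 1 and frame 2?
37° counter-clockwise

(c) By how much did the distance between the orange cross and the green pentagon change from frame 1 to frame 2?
+3.3

Distance in frame 1: 5.0. Distance in frame 2: 8.3.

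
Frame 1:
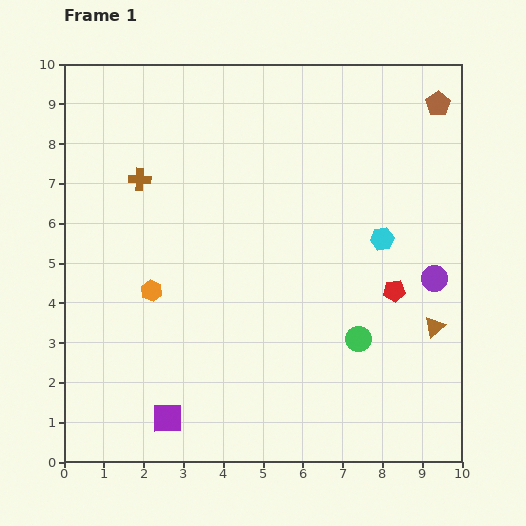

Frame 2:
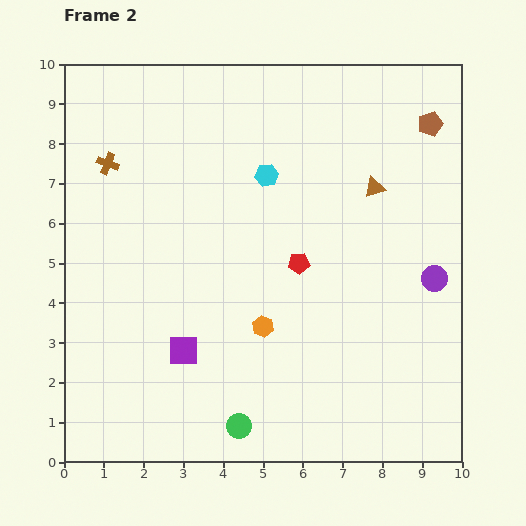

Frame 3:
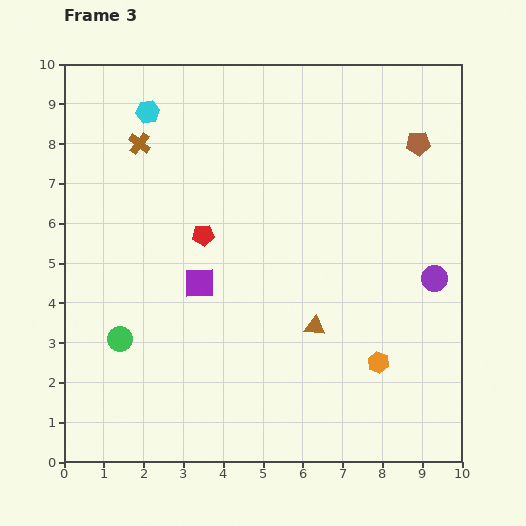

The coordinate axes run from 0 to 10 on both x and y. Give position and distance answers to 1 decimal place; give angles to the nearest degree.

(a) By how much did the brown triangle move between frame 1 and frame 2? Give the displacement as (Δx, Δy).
(-1.5, 3.5)

The brown triangle was at (9.3, 3.4) in frame 1 and (7.8, 6.9) in frame 2.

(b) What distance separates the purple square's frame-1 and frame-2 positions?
1.7

The purple square moved from (2.6, 1.1) to (3.0, 2.8), a distance of √(0.4² + 1.7²) ≈ 1.7.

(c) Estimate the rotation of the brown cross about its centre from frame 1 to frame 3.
35° clockwise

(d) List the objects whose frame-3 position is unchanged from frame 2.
the purple circle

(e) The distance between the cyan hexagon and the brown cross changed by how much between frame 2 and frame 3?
-3.2

Distance in frame 2: 4.0. Distance in frame 3: 0.8.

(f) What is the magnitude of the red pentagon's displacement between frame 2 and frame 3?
2.5

The red pentagon moved from (5.9, 5.0) to (3.5, 5.7), a distance of √(2.4² + 0.7²) ≈ 2.5.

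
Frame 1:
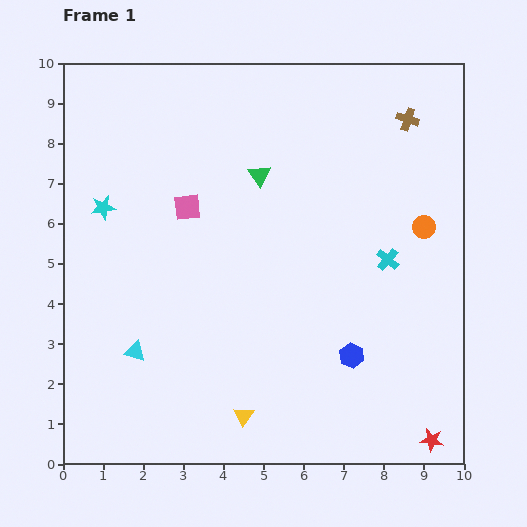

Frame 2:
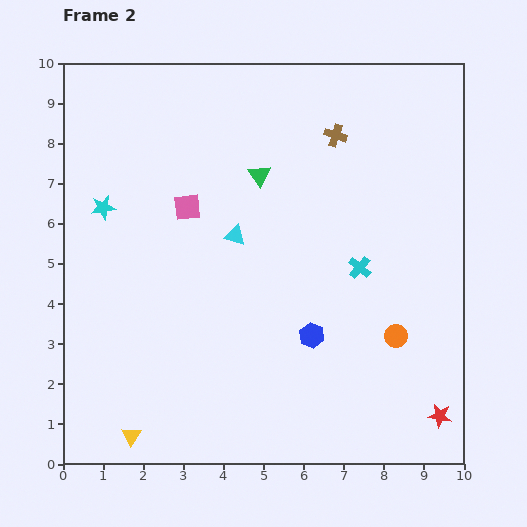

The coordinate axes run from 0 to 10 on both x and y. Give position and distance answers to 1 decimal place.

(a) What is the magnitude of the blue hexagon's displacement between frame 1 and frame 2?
1.1

The blue hexagon moved from (7.2, 2.7) to (6.2, 3.2), a distance of √(1.0² + 0.5²) ≈ 1.1.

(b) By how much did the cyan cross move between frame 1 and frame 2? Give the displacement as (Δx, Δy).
(-0.7, -0.2)

The cyan cross was at (8.1, 5.1) in frame 1 and (7.4, 4.9) in frame 2.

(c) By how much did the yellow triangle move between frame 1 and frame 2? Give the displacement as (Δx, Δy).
(-2.8, -0.5)

The yellow triangle was at (4.5, 1.2) in frame 1 and (1.7, 0.7) in frame 2.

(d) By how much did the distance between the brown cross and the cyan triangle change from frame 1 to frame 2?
-5.4

Distance in frame 1: 8.9. Distance in frame 2: 3.5.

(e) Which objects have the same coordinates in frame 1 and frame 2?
the cyan star, the pink square, the green triangle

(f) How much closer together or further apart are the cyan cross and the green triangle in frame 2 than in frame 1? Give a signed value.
-0.4

Distance in frame 1: 3.8. Distance in frame 2: 3.4.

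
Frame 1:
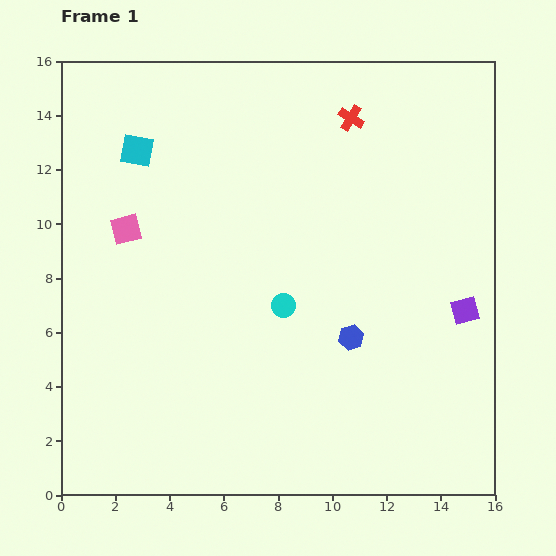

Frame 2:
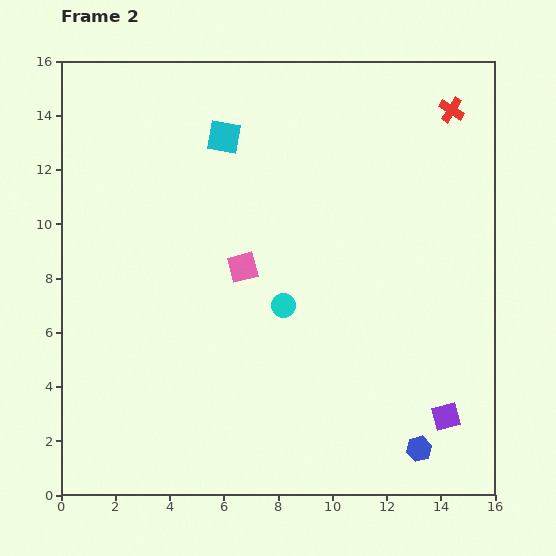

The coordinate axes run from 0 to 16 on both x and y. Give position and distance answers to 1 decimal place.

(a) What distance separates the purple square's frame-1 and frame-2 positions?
4.0

The purple square moved from (14.9, 6.8) to (14.2, 2.9), a distance of √(0.7² + 3.9²) ≈ 4.0.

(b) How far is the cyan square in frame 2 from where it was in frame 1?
3.2

The cyan square moved from (2.8, 12.7) to (6.0, 13.2), a distance of √(3.2² + 0.5²) ≈ 3.2.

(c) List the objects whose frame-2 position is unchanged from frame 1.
the cyan circle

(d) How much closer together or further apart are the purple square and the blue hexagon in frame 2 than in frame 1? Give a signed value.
-2.7

Distance in frame 1: 4.3. Distance in frame 2: 1.6.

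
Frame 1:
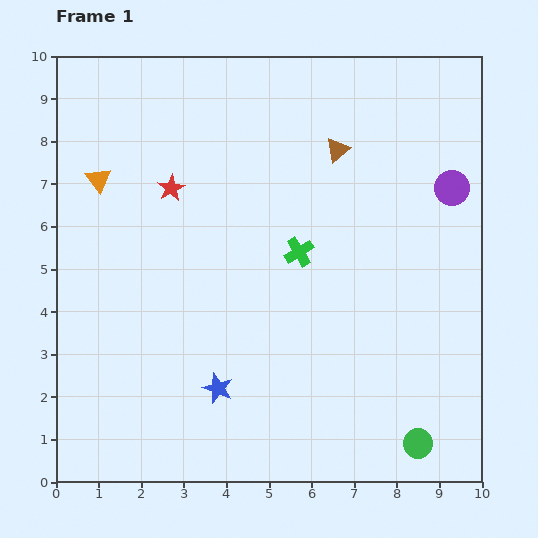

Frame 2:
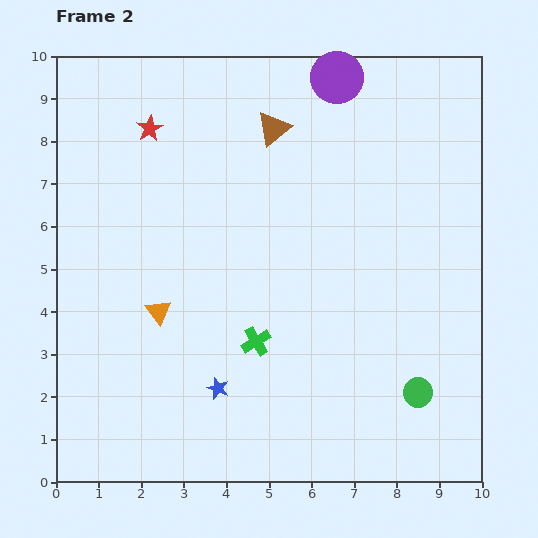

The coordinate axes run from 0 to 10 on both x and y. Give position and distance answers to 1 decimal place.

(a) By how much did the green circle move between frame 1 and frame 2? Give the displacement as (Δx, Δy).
(0.0, 1.2)

The green circle was at (8.5, 0.9) in frame 1 and (8.5, 2.1) in frame 2.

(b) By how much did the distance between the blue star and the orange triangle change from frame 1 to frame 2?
-3.3

Distance in frame 1: 5.6. Distance in frame 2: 2.3.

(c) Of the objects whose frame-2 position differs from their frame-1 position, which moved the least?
the green circle

(moved 1.2)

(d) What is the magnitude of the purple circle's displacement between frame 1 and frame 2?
3.7

The purple circle moved from (9.3, 6.9) to (6.6, 9.5), a distance of √(2.7² + 2.6²) ≈ 3.7.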